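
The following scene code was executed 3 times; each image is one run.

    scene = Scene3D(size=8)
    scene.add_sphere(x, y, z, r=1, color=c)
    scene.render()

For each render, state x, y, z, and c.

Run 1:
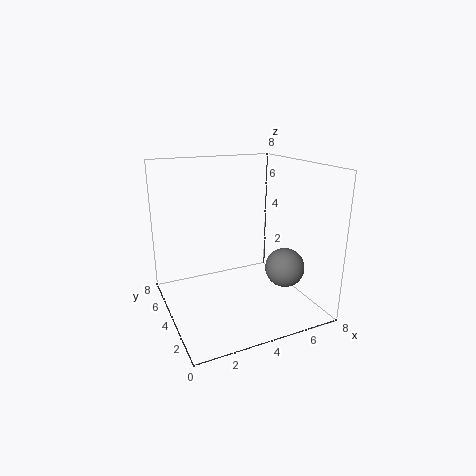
x = 5.5; y = 1.5; z = 3; c = 'gray'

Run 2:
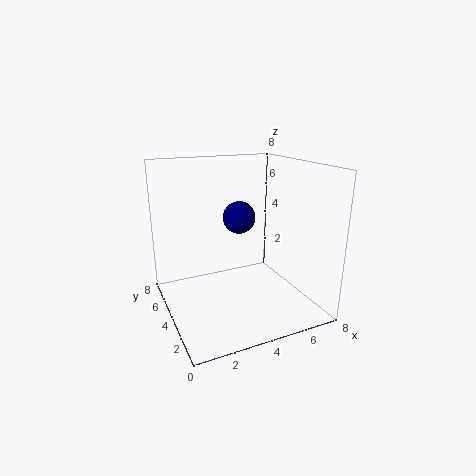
x = 5; y = 6; z = 4.5; c = 'navy'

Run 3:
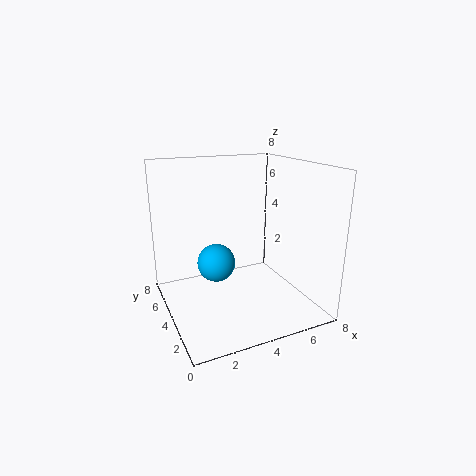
x = 2.5; y = 3.5; z = 3; c = 'deepskyblue'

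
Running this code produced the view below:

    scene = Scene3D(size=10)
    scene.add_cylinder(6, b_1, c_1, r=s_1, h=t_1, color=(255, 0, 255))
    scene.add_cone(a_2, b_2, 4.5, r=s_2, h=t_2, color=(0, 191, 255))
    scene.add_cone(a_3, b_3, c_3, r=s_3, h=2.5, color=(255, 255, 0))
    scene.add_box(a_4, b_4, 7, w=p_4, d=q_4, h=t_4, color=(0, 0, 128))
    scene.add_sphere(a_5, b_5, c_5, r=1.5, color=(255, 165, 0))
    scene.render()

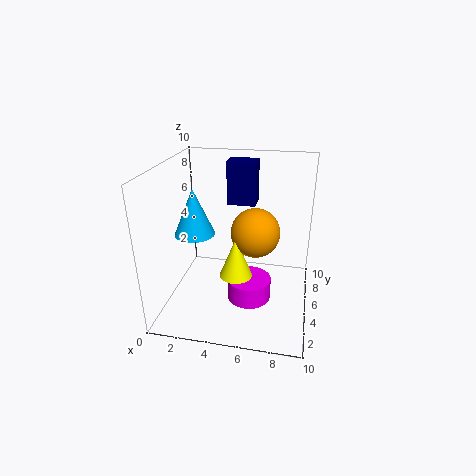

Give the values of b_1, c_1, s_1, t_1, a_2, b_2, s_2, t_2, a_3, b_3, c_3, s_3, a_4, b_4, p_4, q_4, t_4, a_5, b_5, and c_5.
b_1 = 4, c_1 = 1, s_1 = 1.5, t_1 = 1.5, a_2 = 1.5, b_2 = 6, s_2 = 1.5, t_2 = 3.5, a_3 = 5.5, b_3 = 2, c_3 = 4, s_3 = 1, a_4 = 4, b_4 = 6, p_4 = 2, q_4 = 1.5, t_4 = 3, a_5 = 6.5, b_5 = 3, c_5 = 6.5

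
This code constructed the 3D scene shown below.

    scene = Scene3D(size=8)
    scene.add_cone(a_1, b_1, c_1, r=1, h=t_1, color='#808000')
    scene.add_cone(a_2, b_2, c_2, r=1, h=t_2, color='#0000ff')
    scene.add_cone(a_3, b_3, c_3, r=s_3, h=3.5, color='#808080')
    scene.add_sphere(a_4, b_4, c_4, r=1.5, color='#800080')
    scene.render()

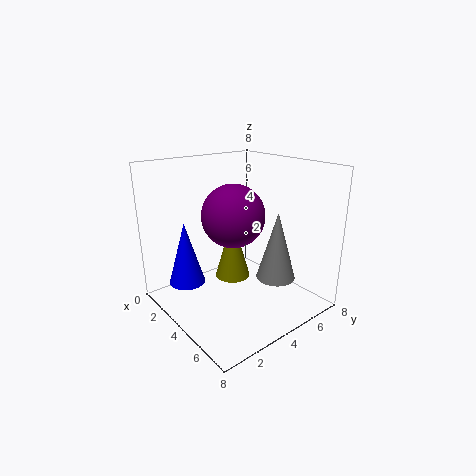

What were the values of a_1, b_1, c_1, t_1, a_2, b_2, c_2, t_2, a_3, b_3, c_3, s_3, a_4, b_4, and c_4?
a_1 = 3.5; b_1 = 4; c_1 = 1.5; t_1 = 3.5; a_2 = 2.5; b_2 = 1.5; c_2 = 1.5; t_2 = 3.5; a_3 = 6.5; b_3 = 4.5; c_3 = 2.5; s_3 = 1; a_4 = 5.5; b_4 = 2.5; c_4 = 6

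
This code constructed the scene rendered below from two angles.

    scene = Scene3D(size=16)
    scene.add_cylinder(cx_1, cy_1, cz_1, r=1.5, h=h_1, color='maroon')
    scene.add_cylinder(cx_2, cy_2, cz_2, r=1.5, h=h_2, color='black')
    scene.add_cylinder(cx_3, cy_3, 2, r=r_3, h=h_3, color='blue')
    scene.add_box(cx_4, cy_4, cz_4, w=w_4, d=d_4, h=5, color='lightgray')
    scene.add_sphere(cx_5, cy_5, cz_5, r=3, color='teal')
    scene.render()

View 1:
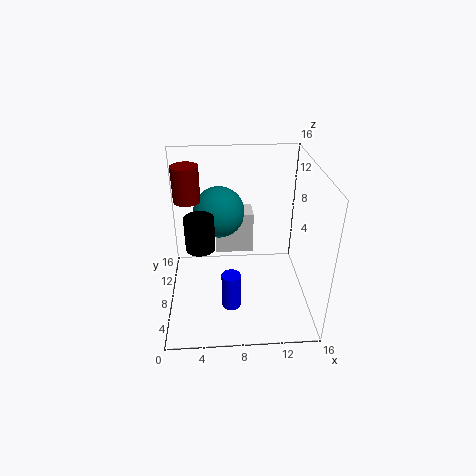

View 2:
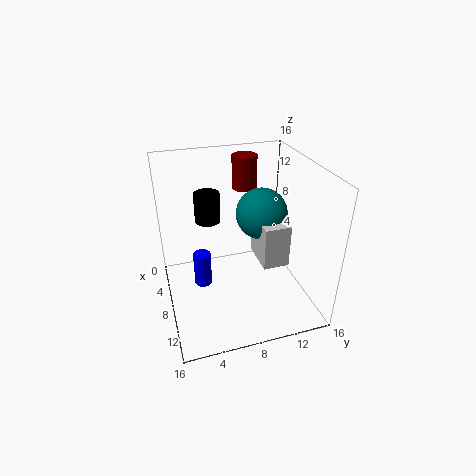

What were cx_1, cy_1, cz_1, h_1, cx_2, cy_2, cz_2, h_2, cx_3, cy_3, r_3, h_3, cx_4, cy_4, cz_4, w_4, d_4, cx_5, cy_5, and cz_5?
cx_1 = 2.5, cy_1 = 10.5, cz_1 = 11.5, h_1 = 4, cx_2 = 4, cy_2 = 5.5, cz_2 = 8.5, h_2 = 3.5, cx_3 = 7, cy_3 = 4, r_3 = 1, h_3 = 4, cx_4 = 5.5, cy_4 = 10.5, cz_4 = 4.5, w_4 = 4.5, d_4 = 3, cx_5 = 6, cy_5 = 11.5, cz_5 = 9.5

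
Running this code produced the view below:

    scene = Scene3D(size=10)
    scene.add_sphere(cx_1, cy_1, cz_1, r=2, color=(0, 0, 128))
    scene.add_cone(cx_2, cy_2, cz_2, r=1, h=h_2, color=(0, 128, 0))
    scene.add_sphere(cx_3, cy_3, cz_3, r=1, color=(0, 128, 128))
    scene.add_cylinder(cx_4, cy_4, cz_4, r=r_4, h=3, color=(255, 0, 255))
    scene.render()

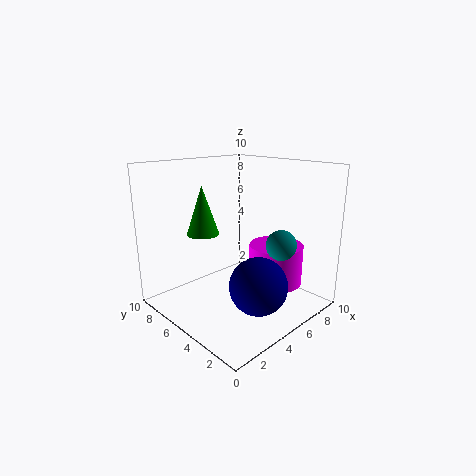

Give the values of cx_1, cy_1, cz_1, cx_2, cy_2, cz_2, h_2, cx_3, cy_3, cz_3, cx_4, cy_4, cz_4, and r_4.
cx_1 = 5; cy_1 = 3; cz_1 = 2; cx_2 = 2; cy_2 = 5; cz_2 = 6; h_2 = 3; cx_3 = 6; cy_3 = 2; cz_3 = 5; cx_4 = 8; cy_4 = 4; cz_4 = 1; r_4 = 2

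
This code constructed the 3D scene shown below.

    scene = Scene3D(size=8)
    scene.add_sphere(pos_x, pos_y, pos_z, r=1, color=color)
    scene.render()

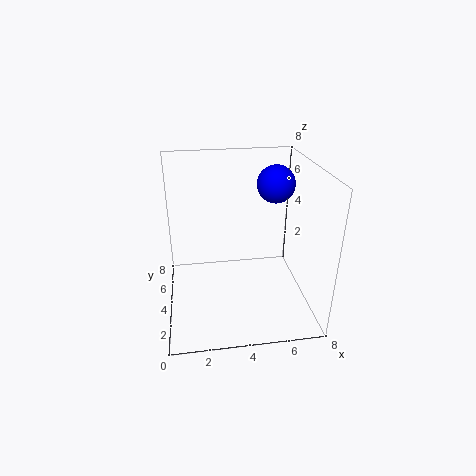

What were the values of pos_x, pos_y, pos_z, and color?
pos_x = 6, pos_y = 4, pos_z = 7, color = 'blue'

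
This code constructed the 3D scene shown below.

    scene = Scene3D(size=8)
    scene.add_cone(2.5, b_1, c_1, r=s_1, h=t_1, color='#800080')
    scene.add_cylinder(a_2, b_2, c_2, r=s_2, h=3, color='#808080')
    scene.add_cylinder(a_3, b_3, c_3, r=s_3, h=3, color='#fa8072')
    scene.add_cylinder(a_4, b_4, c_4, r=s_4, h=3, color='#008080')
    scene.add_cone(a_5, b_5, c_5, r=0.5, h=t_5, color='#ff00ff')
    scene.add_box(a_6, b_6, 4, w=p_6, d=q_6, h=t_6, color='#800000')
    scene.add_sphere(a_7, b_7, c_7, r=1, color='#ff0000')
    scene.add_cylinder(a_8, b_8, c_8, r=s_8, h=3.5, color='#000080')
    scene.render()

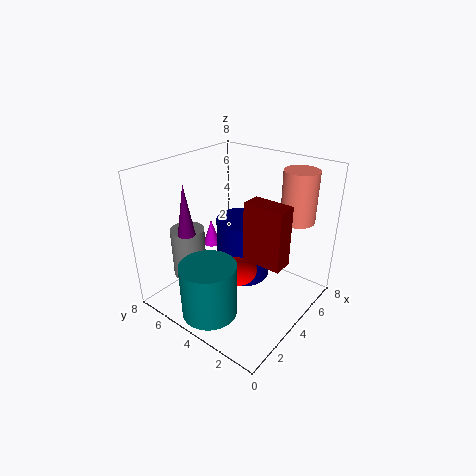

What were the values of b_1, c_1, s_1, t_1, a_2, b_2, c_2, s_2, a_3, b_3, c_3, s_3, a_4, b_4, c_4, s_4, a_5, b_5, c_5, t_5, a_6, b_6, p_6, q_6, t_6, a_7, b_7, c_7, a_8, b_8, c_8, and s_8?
b_1 = 6.5, c_1 = 4, s_1 = 0.5, t_1 = 3, a_2 = 3, b_2 = 7, c_2 = 1, s_2 = 1, a_3 = 7, b_3 = 2, c_3 = 4.5, s_3 = 1, a_4 = 1.5, b_4 = 4, c_4 = 0.5, s_4 = 1.5, a_5 = 4, b_5 = 6, c_5 = 3, t_5 = 1.5, a_6 = 2.5, b_6 = 0.5, p_6 = 1, q_6 = 2, t_6 = 3, a_7 = 3.5, b_7 = 3.5, c_7 = 2.5, a_8 = 4.5, b_8 = 4, c_8 = 1.5, s_8 = 1.5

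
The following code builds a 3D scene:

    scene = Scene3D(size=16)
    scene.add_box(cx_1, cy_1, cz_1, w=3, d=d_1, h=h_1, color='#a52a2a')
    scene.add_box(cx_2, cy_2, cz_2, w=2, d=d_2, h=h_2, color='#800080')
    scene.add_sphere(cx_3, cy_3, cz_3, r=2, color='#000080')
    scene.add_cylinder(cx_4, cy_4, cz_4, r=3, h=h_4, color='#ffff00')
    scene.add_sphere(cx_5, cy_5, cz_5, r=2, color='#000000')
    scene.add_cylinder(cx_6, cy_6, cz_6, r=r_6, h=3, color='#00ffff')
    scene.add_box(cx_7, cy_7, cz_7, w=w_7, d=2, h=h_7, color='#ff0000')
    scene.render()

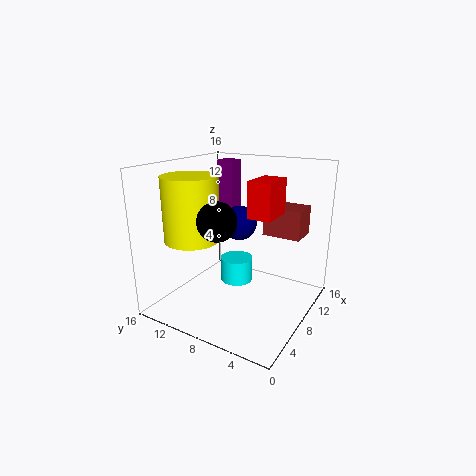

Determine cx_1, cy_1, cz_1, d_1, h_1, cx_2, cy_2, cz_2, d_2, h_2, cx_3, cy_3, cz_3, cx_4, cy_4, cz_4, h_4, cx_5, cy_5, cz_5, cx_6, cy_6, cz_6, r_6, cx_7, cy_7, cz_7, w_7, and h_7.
cx_1 = 8
cy_1 = 1
cz_1 = 9
d_1 = 4
h_1 = 3
cx_2 = 10
cy_2 = 10
cz_2 = 10
d_2 = 2
h_2 = 6
cx_3 = 10
cy_3 = 9
cz_3 = 9
cx_4 = 5
cy_4 = 12
cz_4 = 8
h_4 = 7
cx_5 = 4
cy_5 = 8
cz_5 = 11
cx_6 = 11
cy_6 = 10
cz_6 = 1
r_6 = 2
cx_7 = 1
cy_7 = 1
cz_7 = 13
w_7 = 3
h_7 = 3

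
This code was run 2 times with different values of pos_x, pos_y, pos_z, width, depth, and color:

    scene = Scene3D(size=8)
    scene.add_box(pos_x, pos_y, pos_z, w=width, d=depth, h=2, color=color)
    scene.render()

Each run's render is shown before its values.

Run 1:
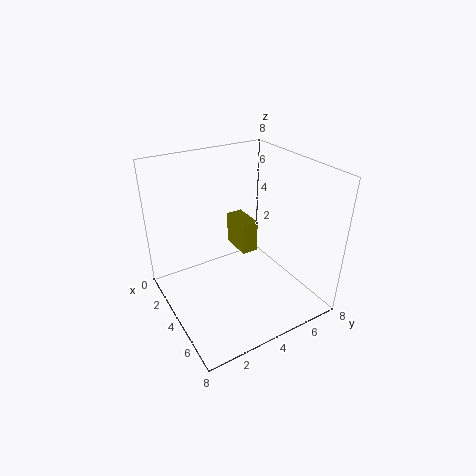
pos_x = 1; pos_y = 5; pos_z = 2; width = 2; depth = 1; color = 'olive'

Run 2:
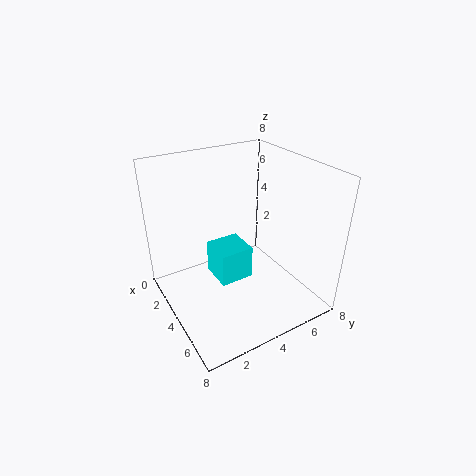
pos_x = 2; pos_y = 3; pos_z = 1; width = 2; depth = 2; color = 'cyan'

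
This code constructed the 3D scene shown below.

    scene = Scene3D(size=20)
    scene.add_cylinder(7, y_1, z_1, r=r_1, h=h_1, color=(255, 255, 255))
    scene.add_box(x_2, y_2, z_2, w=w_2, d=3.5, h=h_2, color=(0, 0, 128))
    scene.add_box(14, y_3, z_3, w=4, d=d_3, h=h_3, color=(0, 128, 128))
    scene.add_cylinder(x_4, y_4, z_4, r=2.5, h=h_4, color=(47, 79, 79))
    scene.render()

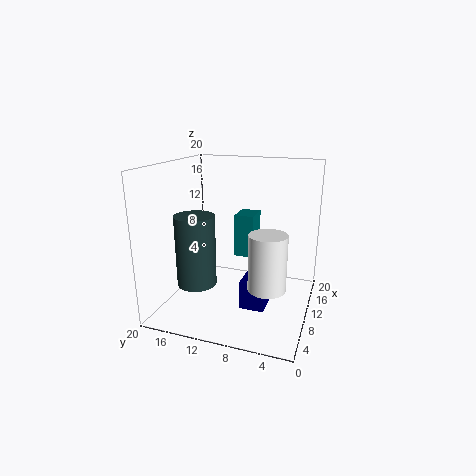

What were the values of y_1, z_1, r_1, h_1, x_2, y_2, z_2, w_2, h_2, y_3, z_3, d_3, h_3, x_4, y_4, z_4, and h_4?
y_1 = 5; z_1 = 4.5; r_1 = 2.5; h_1 = 7.5; x_2 = 7.5; y_2 = 5.5; z_2 = 0.5; w_2 = 6.5; h_2 = 4; y_3 = 9; z_3 = 5.5; d_3 = 3; h_3 = 6.5; x_4 = 4; y_4 = 13.5; z_4 = 5.5; h_4 = 9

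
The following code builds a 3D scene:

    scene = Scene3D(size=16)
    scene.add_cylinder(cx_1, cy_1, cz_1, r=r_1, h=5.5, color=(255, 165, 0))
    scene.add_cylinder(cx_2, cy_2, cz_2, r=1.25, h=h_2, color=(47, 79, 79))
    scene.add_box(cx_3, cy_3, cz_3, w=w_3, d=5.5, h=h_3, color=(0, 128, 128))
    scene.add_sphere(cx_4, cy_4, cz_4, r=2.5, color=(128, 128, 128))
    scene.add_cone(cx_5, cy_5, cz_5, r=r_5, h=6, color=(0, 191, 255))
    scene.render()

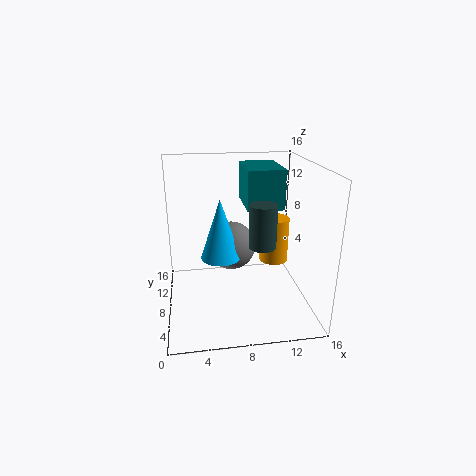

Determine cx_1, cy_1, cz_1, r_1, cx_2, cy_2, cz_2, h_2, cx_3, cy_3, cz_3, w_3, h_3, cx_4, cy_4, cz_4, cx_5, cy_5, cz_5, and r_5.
cx_1 = 13, cy_1 = 11, cz_1 = 3.5, r_1 = 1.75, cx_2 = 9.25, cy_2 = 1.75, cz_2 = 9.75, h_2 = 4, cx_3 = 8.5, cy_3 = 5, cz_3 = 12, w_3 = 3.75, h_3 = 4, cx_4 = 7, cy_4 = 6.25, cz_4 = 8, cx_5 = 5.75, cy_5 = 4.75, cz_5 = 7.5, r_5 = 2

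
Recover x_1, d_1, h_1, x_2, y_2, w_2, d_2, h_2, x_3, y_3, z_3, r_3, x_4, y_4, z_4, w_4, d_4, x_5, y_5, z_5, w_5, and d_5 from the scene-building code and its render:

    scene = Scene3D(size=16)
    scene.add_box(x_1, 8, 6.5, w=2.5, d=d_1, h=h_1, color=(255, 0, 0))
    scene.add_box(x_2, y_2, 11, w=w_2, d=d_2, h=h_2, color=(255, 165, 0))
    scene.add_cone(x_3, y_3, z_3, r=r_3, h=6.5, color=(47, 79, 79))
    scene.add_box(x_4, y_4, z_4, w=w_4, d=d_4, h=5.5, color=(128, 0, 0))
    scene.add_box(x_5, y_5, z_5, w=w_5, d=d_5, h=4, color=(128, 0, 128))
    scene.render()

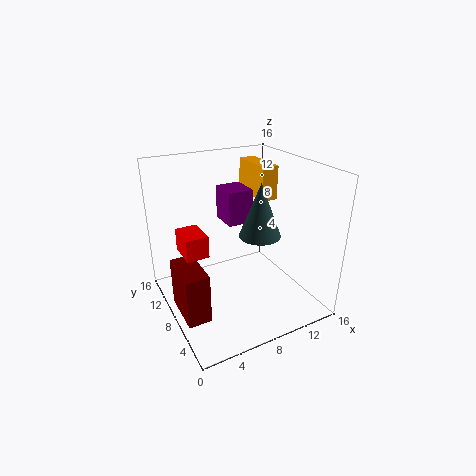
x_1 = 2, d_1 = 3.5, h_1 = 2.5, x_2 = 12, y_2 = 9.5, w_2 = 2, d_2 = 5.5, h_2 = 4, x_3 = 11.5, y_3 = 9, z_3 = 7, r_3 = 2.5, x_4 = 0.5, y_4 = 4.5, z_4 = 1, w_4 = 2.5, d_4 = 5, x_5 = 8, y_5 = 10, z_5 = 8.5, w_5 = 3, d_5 = 3.5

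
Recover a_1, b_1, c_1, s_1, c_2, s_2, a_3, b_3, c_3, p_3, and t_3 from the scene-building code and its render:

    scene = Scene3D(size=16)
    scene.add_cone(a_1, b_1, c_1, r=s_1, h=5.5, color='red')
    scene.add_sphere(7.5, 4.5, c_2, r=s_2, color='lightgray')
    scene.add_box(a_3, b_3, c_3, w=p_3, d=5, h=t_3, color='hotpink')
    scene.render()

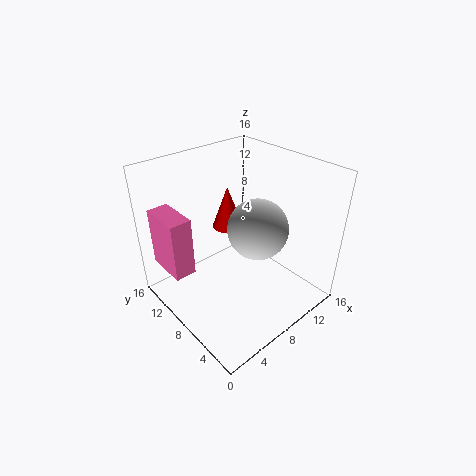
a_1 = 11.5
b_1 = 14
c_1 = 5.5
s_1 = 2
c_2 = 11
s_2 = 3
a_3 = 1.5
b_3 = 11
c_3 = 3.5
p_3 = 2.5
t_3 = 7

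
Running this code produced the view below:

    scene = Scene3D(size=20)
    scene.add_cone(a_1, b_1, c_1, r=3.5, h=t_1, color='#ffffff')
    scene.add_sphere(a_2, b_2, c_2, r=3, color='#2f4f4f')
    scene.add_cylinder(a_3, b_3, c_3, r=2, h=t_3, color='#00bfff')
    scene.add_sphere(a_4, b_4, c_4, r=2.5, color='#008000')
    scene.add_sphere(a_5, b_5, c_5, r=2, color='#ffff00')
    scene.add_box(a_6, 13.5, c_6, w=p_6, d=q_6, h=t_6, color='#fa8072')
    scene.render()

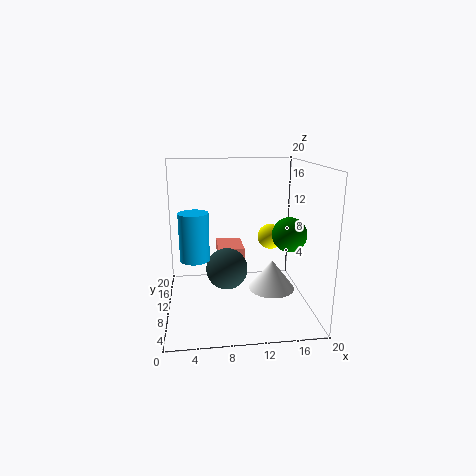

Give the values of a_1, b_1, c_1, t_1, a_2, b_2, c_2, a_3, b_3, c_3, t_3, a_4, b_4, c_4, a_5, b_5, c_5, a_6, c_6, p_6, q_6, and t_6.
a_1 = 15.5; b_1 = 12; c_1 = 1; t_1 = 4.5; a_2 = 8.5; b_2 = 11; c_2 = 5; a_3 = 4; b_3 = 9; c_3 = 7.5; t_3 = 6.5; a_4 = 17.5; b_4 = 10.5; c_4 = 10; a_5 = 16; b_5 = 16; c_5 = 8; a_6 = 7.5; c_6 = 3.5; p_6 = 4; q_6 = 5.5; t_6 = 3.5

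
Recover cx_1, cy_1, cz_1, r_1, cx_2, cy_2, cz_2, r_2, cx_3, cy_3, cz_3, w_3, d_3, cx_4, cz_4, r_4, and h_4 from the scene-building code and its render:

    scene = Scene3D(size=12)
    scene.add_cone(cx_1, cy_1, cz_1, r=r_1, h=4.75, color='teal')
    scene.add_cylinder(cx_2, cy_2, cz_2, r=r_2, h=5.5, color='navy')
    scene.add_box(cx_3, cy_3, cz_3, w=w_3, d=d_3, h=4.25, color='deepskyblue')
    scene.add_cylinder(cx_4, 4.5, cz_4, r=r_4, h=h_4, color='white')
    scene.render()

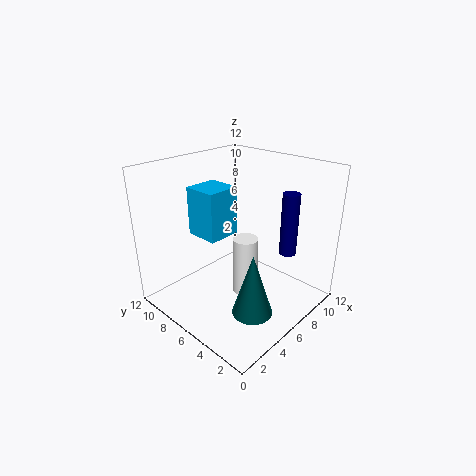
cx_1 = 3.25; cy_1 = 2; cz_1 = 2.25; r_1 = 1.5; cx_2 = 9.75; cy_2 = 3.5; cz_2 = 4; r_2 = 0.75; cx_3 = 4.5; cy_3 = 7.5; cz_3 = 5.5; w_3 = 3; d_3 = 3; cx_4 = 5.25; cz_4 = 2; r_4 = 1; h_4 = 4.75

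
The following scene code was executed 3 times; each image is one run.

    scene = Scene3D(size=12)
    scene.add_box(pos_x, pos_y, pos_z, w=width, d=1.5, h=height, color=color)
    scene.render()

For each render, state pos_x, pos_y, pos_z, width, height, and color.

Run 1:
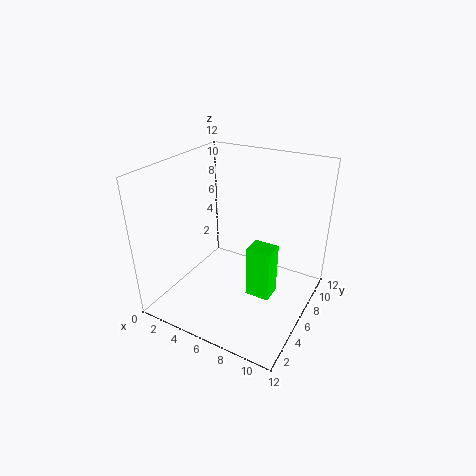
pos_x = 8.75
pos_y = 2.25
pos_z = 4
width = 1.75
height = 3.75
color = 'lime'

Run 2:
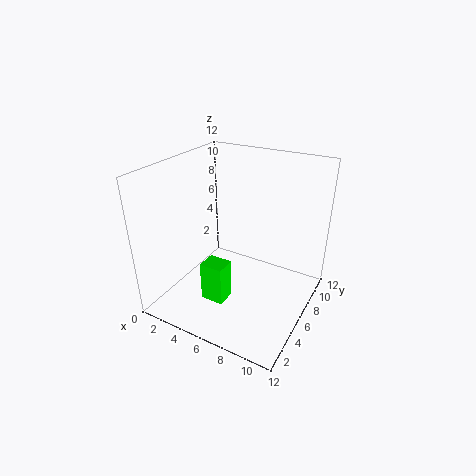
pos_x = 5.5
pos_y = 1.25
pos_z = 3
width = 1.75
height = 3
color = 'lime'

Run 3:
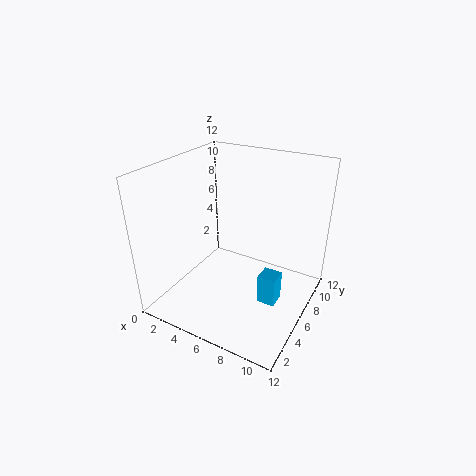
pos_x = 8.5
pos_y = 4.75
pos_z = 1.25
width = 1.5
height = 2.5
color = 'deepskyblue'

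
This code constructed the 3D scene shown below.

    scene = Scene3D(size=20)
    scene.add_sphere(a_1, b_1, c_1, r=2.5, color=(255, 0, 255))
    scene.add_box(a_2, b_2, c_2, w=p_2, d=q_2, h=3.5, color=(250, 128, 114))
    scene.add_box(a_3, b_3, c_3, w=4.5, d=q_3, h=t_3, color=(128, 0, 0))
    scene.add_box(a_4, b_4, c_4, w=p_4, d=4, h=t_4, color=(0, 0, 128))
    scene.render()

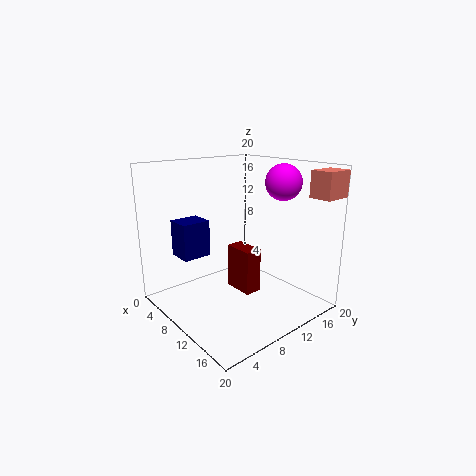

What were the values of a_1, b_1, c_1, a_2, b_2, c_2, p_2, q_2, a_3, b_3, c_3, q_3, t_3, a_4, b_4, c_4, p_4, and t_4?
a_1 = 13
b_1 = 15.5
c_1 = 17.5
a_2 = 17
b_2 = 16
c_2 = 16
p_2 = 3
q_2 = 4
a_3 = 7
b_3 = 10.5
c_3 = 1.5
q_3 = 2.5
t_3 = 6.5
a_4 = 4
b_4 = 3
c_4 = 7.5
p_4 = 3.5
t_4 = 5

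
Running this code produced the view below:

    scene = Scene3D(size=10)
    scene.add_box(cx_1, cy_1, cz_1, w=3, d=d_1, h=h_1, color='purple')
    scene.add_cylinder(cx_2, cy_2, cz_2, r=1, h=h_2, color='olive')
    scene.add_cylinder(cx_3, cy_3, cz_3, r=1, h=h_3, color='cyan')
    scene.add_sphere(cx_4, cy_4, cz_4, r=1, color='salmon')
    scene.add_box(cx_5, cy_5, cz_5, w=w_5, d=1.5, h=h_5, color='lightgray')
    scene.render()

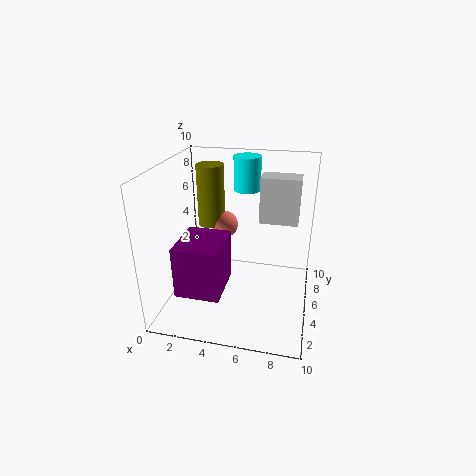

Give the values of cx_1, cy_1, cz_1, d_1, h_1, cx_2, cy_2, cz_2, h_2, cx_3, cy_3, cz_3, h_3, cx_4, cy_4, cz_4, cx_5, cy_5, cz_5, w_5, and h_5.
cx_1 = 1.5
cy_1 = 1.5
cz_1 = 2
d_1 = 3.5
h_1 = 3.5
cx_2 = 2.5
cy_2 = 7
cz_2 = 5
h_2 = 4.5
cx_3 = 5
cy_3 = 8
cz_3 = 7.5
h_3 = 2.5
cx_4 = 3.5
cy_4 = 7
cz_4 = 5
cx_5 = 6.5
cy_5 = 4.5
cz_5 = 6.5
w_5 = 2.5
h_5 = 3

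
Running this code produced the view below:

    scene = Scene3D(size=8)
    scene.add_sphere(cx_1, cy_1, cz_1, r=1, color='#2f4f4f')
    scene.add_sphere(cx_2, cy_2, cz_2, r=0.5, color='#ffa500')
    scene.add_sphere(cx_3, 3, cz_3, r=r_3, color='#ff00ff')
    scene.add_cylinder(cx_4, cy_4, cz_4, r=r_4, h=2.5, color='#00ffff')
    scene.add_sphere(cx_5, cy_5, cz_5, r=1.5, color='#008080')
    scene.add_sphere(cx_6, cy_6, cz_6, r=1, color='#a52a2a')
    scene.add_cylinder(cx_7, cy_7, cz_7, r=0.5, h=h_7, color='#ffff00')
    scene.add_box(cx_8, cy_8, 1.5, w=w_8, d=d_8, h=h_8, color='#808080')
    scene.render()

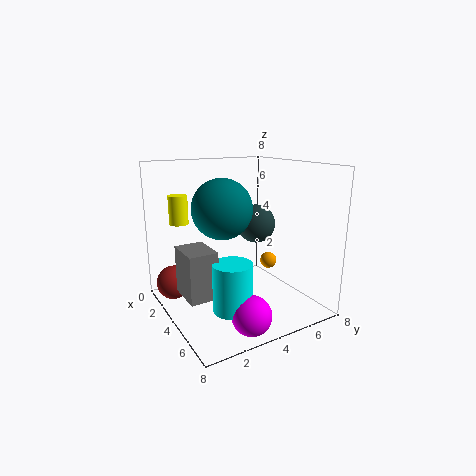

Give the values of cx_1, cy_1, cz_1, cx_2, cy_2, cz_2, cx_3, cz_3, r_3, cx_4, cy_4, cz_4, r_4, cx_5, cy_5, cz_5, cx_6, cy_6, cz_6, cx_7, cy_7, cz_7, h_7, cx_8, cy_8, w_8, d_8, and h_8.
cx_1 = 5; cy_1 = 4.5; cz_1 = 5; cx_2 = 3.5; cy_2 = 6.5; cz_2 = 2; cx_3 = 7; cz_3 = 1; r_3 = 1; cx_4 = 6; cy_4 = 2.5; cz_4 = 1; r_4 = 1; cx_5 = 5; cy_5 = 2.5; cz_5 = 6; cx_6 = 1.5; cy_6 = 1; cz_6 = 1; cx_7 = 3; cy_7 = 1; cz_7 = 5; h_7 = 1.5; cx_8 = 3.5; cy_8 = 0.5; w_8 = 2; d_8 = 1.5; h_8 = 2.5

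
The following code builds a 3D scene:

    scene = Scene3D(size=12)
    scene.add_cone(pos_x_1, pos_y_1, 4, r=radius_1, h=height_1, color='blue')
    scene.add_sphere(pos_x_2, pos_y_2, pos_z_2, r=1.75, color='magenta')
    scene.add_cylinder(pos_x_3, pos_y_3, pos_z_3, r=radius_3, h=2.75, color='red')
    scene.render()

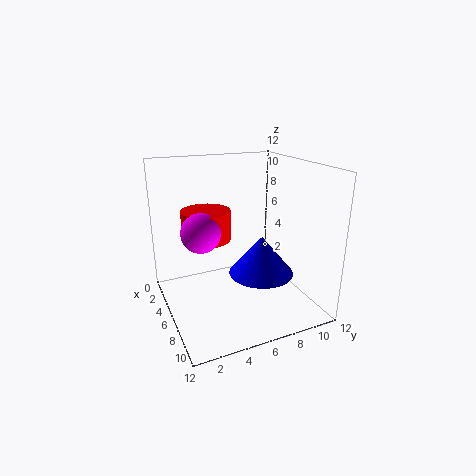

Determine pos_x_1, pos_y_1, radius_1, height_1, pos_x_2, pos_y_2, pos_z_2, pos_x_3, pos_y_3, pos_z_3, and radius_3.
pos_x_1 = 8.75
pos_y_1 = 6.75
radius_1 = 2.5
height_1 = 3
pos_x_2 = 3.75
pos_y_2 = 3.5
pos_z_2 = 6
pos_x_3 = 2.25
pos_y_3 = 4.5
pos_z_3 = 4.75
radius_3 = 2.25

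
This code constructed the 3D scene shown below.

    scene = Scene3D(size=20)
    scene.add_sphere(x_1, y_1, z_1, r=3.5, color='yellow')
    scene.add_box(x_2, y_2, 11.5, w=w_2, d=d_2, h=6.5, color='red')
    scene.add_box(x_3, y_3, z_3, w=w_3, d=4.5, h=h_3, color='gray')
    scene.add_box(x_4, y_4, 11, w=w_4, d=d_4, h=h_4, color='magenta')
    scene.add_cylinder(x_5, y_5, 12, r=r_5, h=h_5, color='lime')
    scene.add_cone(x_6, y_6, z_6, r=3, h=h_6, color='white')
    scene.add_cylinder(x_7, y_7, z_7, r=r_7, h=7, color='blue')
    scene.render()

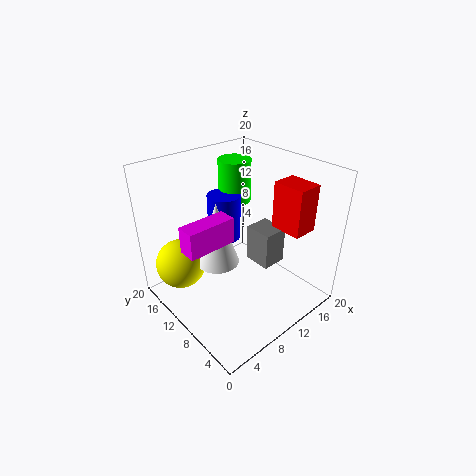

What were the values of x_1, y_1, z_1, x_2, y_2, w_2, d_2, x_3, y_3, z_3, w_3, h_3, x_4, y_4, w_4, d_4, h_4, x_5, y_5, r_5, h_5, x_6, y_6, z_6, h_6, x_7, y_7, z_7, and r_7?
x_1 = 3.5; y_1 = 15; z_1 = 6; x_2 = 14; y_2 = 3; w_2 = 3.5; d_2 = 4.5; x_3 = 15.5; y_3 = 9.5; z_3 = 2; w_3 = 4; h_3 = 6; x_4 = 1.5; y_4 = 8.5; w_4 = 6.5; d_4 = 2.5; h_4 = 3.5; x_5 = 15; y_5 = 16.5; r_5 = 2.5; h_5 = 6.5; x_6 = 7.5; y_6 = 11.5; z_6 = 6.5; h_6 = 9; x_7 = 12; y_7 = 15.5; z_7 = 7; r_7 = 2.5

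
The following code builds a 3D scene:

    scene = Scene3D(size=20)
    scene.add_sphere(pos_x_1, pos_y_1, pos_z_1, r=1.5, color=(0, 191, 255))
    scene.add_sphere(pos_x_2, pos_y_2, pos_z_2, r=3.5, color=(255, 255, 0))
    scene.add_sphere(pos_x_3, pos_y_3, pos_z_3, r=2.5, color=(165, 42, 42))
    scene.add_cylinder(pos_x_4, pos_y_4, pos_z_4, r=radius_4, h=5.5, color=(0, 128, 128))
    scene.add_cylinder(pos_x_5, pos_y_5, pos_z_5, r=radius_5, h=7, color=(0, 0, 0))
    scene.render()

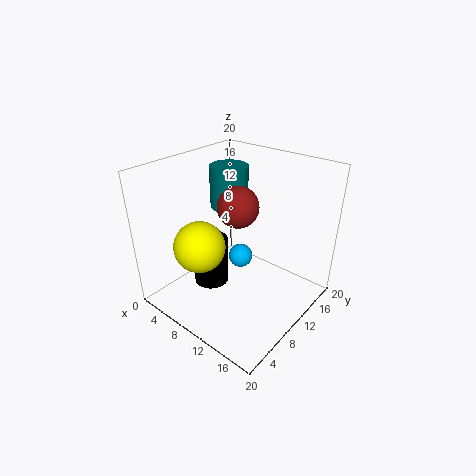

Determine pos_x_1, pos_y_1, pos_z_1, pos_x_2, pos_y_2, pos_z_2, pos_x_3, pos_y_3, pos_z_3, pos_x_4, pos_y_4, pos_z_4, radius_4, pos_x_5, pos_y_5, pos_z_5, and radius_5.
pos_x_1 = 12.5, pos_y_1 = 7.5, pos_z_1 = 9.5, pos_x_2 = 7, pos_y_2 = 5.5, pos_z_2 = 9.5, pos_x_3 = 12.5, pos_y_3 = 7, pos_z_3 = 16.5, pos_x_4 = 8.5, pos_y_4 = 10, pos_z_4 = 14.5, radius_4 = 2.5, pos_x_5 = 6.5, pos_y_5 = 8, pos_z_5 = 2.5, radius_5 = 2.5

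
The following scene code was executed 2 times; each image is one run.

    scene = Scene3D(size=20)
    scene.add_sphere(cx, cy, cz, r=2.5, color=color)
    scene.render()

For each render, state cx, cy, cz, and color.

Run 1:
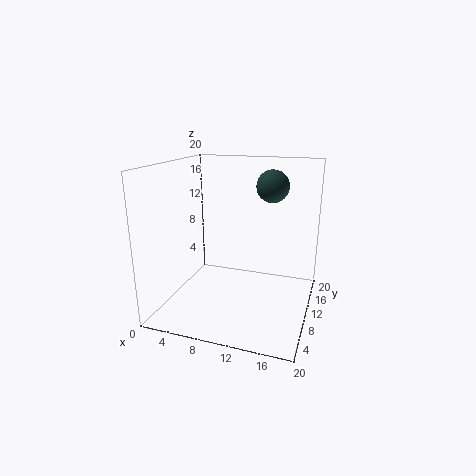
cx = 13
cy = 17.5
cz = 16
color = 'darkslategray'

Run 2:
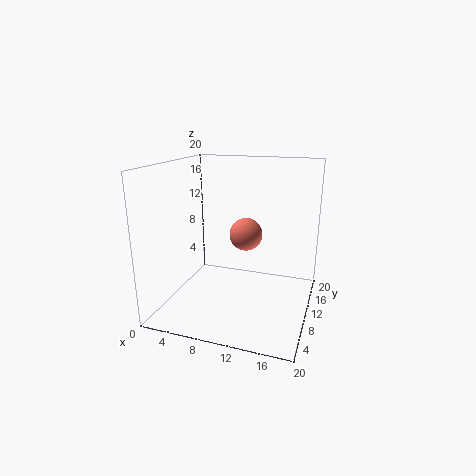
cx = 9.75
cy = 14.5
cz = 9
color = 'salmon'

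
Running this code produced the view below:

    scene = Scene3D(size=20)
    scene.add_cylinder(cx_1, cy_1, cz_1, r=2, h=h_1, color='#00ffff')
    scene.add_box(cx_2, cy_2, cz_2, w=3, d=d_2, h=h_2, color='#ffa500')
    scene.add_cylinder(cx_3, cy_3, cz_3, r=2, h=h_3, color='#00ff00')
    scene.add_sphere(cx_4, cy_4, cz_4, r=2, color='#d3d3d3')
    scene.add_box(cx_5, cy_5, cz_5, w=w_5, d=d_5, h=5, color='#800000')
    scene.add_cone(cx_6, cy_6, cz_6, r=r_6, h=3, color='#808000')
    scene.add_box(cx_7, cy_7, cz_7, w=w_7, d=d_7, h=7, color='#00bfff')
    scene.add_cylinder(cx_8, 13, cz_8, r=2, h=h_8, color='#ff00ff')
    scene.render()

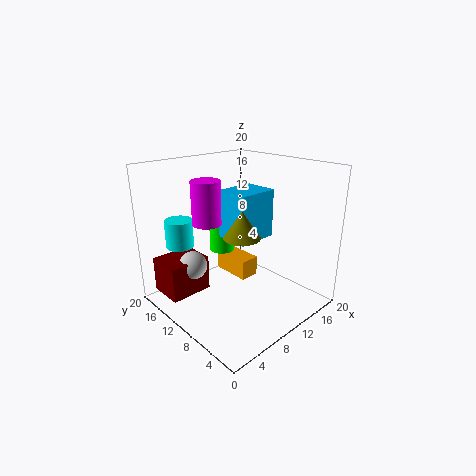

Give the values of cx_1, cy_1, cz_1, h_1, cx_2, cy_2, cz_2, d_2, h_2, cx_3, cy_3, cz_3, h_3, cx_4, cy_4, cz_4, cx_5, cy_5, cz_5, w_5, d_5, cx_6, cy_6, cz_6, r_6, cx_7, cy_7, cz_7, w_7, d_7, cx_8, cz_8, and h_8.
cx_1 = 5, cy_1 = 17, cz_1 = 8, h_1 = 4, cx_2 = 12, cy_2 = 11, cz_2 = 2, d_2 = 6, h_2 = 3, cx_3 = 13, cy_3 = 17, cz_3 = 5, h_3 = 5, cx_4 = 5, cy_4 = 14, cz_4 = 6, cx_5 = 1, cy_5 = 13, cz_5 = 2, w_5 = 6, d_5 = 5, cx_6 = 4, cy_6 = 3, cz_6 = 14, r_6 = 2, cx_7 = 10, cy_7 = 9, cz_7 = 9, w_7 = 6, d_7 = 5, cx_8 = 7, cz_8 = 12, h_8 = 6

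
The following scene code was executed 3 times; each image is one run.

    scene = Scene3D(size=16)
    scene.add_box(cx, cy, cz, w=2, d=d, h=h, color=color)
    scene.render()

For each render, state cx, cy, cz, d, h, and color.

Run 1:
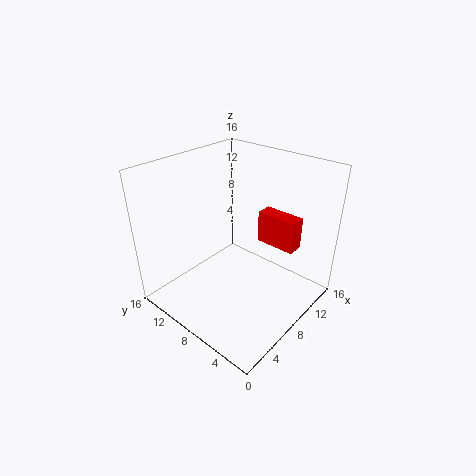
cx = 13
cy = 4
cz = 5
d = 5
h = 4
color = 'red'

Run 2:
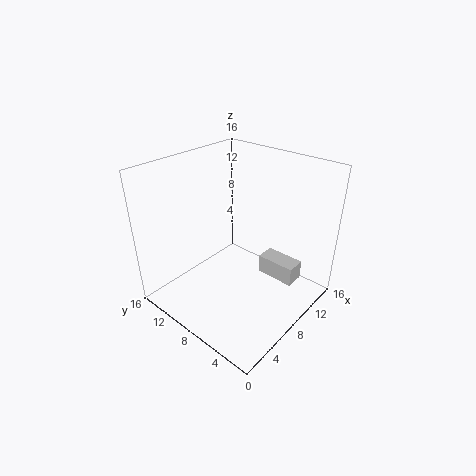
cx = 8
cy = 1
cz = 5
d = 4
h = 2
color = 'lightgray'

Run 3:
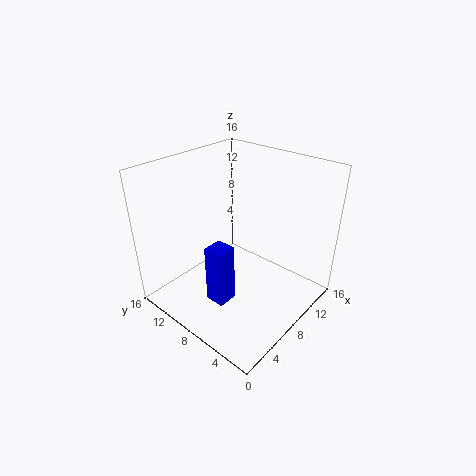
cx = 2
cy = 5
cz = 4
d = 2
h = 6
color = 'blue'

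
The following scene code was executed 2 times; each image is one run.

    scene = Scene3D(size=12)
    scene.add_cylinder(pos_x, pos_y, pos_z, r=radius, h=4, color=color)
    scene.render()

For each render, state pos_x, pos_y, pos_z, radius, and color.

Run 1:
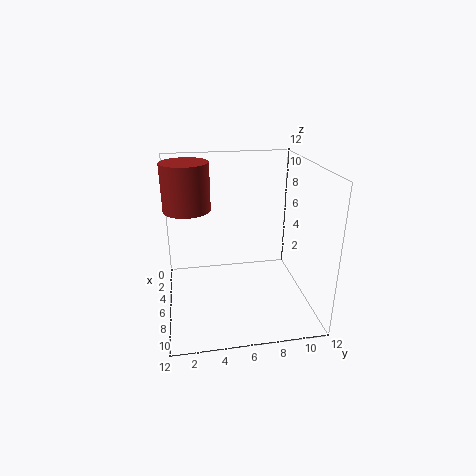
pos_x = 4, pos_y = 2, pos_z = 8, radius = 2, color = 'brown'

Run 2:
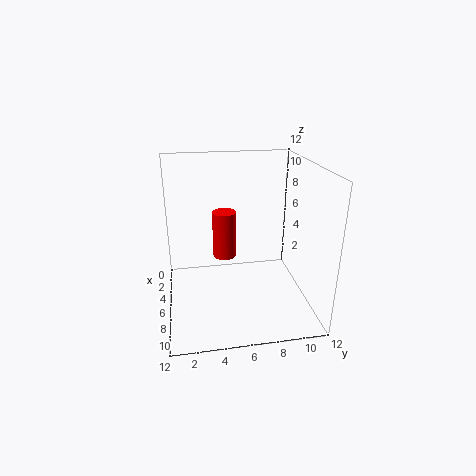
pos_x = 5, pos_y = 5, pos_z = 4, radius = 1, color = 'red'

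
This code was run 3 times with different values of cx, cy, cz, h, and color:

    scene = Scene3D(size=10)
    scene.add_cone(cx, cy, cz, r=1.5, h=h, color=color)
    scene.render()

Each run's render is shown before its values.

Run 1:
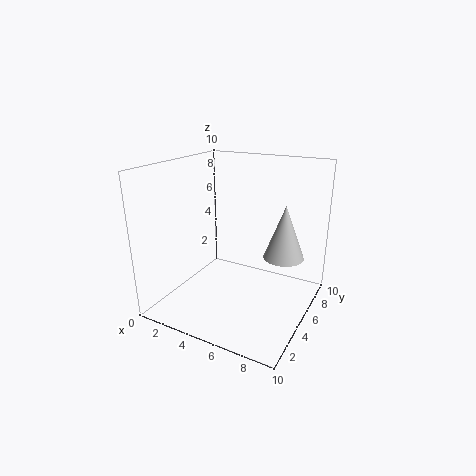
cx = 7.5
cy = 7.5
cz = 3
h = 4
color = 'lightgray'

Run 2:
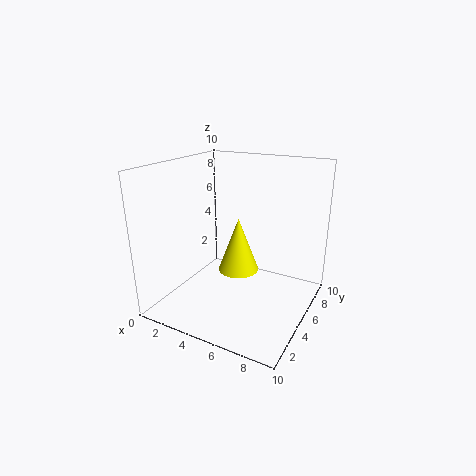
cx = 4.5
cy = 6
cz = 2
h = 4
color = 'yellow'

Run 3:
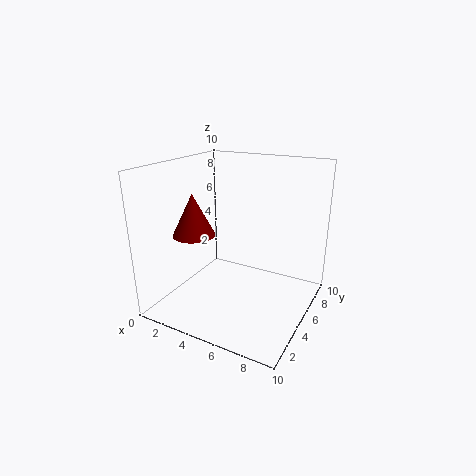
cx = 2
cy = 4
cz = 5
h = 3
color = 'maroon'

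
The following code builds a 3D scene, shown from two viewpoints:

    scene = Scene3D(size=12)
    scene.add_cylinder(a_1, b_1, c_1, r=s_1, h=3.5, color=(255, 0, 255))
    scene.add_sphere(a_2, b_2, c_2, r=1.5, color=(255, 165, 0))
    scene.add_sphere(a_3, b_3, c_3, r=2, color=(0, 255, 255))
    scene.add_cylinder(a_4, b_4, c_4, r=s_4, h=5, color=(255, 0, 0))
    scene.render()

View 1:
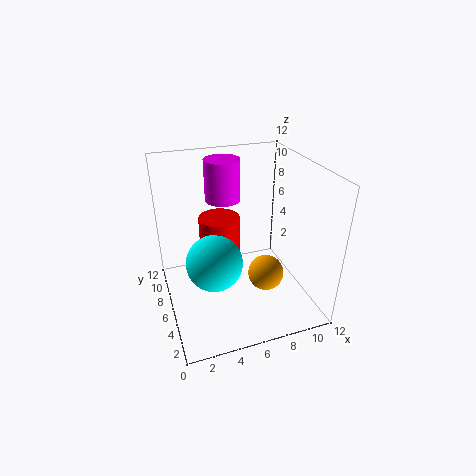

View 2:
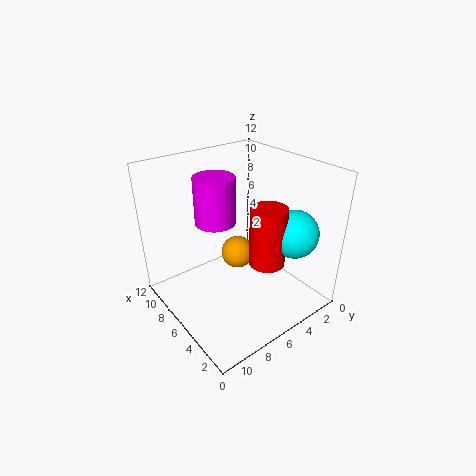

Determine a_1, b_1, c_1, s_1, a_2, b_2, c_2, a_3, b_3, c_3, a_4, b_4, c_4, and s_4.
a_1 = 5.5
b_1 = 8.5
c_1 = 8.5
s_1 = 1.5
a_2 = 8
b_2 = 4.5
c_2 = 3
a_3 = 3
b_3 = 2.5
c_3 = 6.5
a_4 = 4
b_4 = 4.5
c_4 = 4
s_4 = 1.5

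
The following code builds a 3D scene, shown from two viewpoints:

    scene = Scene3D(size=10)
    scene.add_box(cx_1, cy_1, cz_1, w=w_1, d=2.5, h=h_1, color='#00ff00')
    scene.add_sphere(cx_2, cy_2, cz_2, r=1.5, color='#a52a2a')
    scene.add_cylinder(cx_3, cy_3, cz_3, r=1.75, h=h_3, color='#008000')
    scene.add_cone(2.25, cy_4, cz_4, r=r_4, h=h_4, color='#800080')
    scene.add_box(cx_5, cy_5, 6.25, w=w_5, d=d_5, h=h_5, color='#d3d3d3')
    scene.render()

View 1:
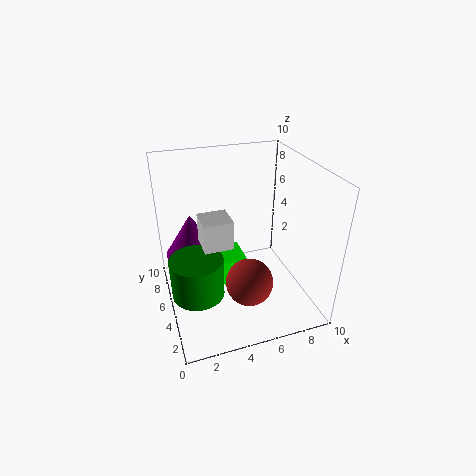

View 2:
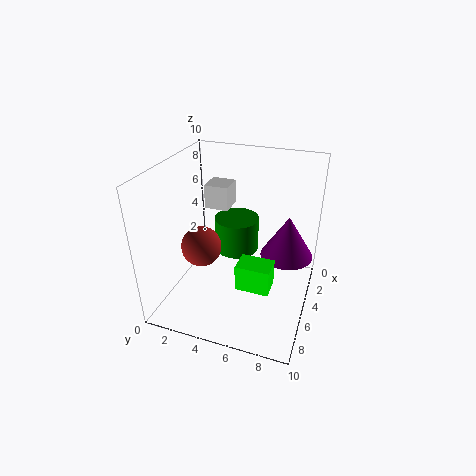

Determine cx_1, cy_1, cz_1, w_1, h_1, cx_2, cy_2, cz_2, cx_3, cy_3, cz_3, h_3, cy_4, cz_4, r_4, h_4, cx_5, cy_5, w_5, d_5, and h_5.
cx_1 = 4
cy_1 = 5
cz_1 = 1
w_1 = 1.75
h_1 = 2
cx_2 = 4.75
cy_2 = 2
cz_2 = 3.5
cx_3 = 1.75
cy_3 = 3.75
cz_3 = 2
h_3 = 2.75
cy_4 = 8
cz_4 = 2.5
r_4 = 2
h_4 = 3.25
cx_5 = 2
cy_5 = 2
w_5 = 1.75
d_5 = 1.75
h_5 = 1.75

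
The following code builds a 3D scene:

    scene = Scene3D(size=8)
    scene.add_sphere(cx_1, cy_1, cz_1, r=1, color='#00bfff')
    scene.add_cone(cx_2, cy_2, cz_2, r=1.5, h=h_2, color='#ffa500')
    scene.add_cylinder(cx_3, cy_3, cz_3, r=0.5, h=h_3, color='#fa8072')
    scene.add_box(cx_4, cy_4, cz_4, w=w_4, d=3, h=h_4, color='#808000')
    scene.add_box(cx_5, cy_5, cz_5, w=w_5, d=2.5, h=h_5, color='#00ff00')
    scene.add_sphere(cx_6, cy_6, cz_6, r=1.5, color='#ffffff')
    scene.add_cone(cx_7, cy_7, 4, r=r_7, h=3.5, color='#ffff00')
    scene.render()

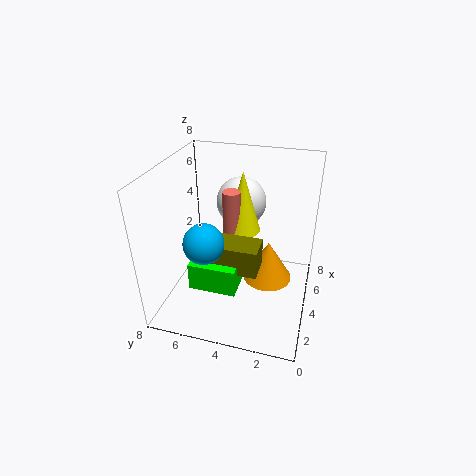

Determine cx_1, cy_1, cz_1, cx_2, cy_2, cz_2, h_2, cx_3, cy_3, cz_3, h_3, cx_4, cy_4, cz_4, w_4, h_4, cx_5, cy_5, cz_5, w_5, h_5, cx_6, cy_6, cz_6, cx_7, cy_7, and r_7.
cx_1 = 1.5, cy_1 = 5, cz_1 = 5, cx_2 = 5.5, cy_2 = 2.5, cz_2 = 0.5, h_2 = 2.5, cx_3 = 4.5, cy_3 = 4.5, cz_3 = 3, h_3 = 3.5, cx_4 = 2, cy_4 = 2.5, cz_4 = 3, w_4 = 1.5, h_4 = 1.5, cx_5 = 1.5, cy_5 = 3.5, cz_5 = 2, w_5 = 3, h_5 = 1.5, cx_6 = 6.5, cy_6 = 4.5, cz_6 = 5, cx_7 = 5, cy_7 = 4, r_7 = 1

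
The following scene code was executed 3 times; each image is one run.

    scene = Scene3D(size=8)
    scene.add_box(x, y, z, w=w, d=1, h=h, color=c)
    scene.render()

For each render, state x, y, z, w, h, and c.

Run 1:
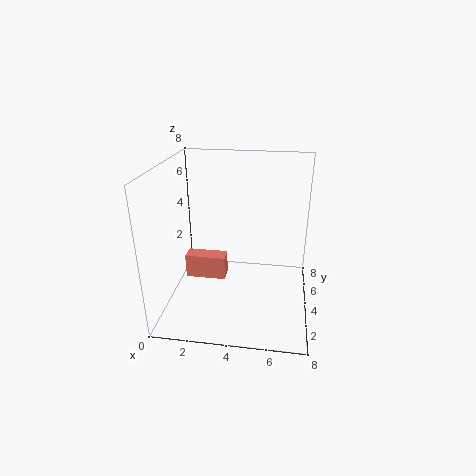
x = 0.5, y = 5, z = 0.5, w = 2.5, h = 1.5, c = 'salmon'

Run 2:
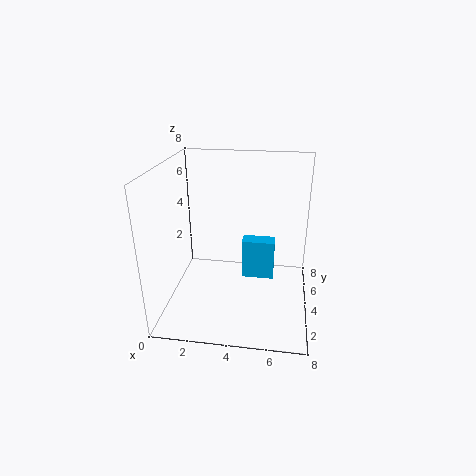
x = 4, y = 5.5, z = 0.5, w = 2, h = 2.5, c = 'deepskyblue'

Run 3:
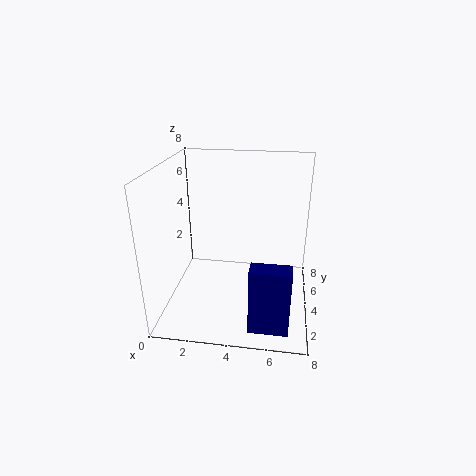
x = 5, y = 0.5, z = 0.5, w = 2, h = 3.5, c = 'navy'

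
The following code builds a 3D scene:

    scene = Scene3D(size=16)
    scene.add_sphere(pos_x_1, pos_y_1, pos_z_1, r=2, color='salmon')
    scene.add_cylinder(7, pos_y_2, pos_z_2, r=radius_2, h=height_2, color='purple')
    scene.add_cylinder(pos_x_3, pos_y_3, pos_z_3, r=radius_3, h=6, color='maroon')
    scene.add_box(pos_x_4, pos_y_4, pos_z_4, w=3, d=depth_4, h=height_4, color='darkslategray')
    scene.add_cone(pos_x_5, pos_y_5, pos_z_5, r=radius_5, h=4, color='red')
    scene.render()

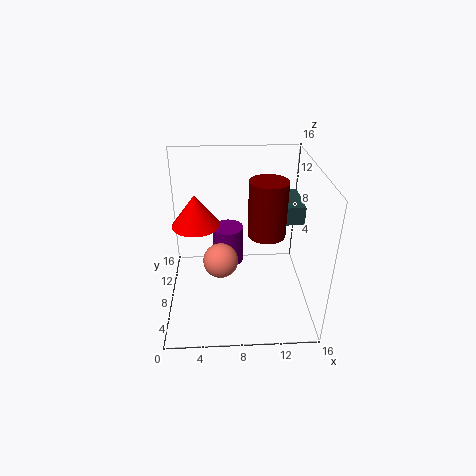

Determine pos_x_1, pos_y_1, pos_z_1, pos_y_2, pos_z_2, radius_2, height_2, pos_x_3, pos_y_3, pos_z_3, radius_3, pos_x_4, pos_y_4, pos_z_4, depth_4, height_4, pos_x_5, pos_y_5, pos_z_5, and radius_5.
pos_x_1 = 6, pos_y_1 = 8, pos_z_1 = 5, pos_y_2 = 14, pos_z_2 = 1, radius_2 = 2, height_2 = 5, pos_x_3 = 11, pos_y_3 = 7, pos_z_3 = 9, radius_3 = 2, pos_x_4 = 12, pos_y_4 = 7, pos_z_4 = 10, depth_4 = 5, height_4 = 2, pos_x_5 = 3, pos_y_5 = 13, pos_z_5 = 7, radius_5 = 3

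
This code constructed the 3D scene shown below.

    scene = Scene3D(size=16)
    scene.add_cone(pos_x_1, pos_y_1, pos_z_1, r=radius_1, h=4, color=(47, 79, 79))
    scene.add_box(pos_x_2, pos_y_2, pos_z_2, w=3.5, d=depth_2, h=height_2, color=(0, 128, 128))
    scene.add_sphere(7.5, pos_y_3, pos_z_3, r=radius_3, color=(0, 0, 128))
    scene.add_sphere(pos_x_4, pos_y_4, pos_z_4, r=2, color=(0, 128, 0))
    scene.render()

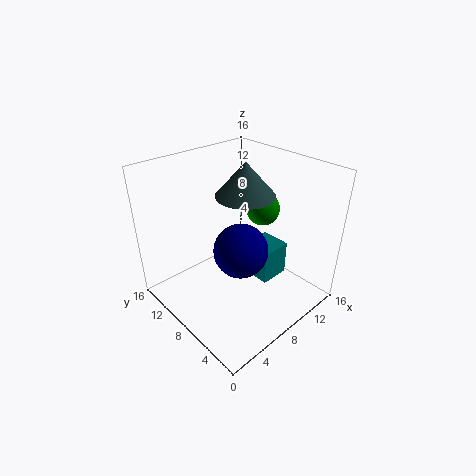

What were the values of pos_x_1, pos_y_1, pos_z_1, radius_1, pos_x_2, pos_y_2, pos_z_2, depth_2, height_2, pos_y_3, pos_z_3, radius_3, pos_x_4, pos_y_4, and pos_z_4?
pos_x_1 = 11; pos_y_1 = 10; pos_z_1 = 11.5; radius_1 = 3.5; pos_x_2 = 9.5; pos_y_2 = 5; pos_z_2 = 2.5; depth_2 = 3.5; height_2 = 4; pos_y_3 = 7; pos_z_3 = 7; radius_3 = 3; pos_x_4 = 13; pos_y_4 = 9; pos_z_4 = 9.5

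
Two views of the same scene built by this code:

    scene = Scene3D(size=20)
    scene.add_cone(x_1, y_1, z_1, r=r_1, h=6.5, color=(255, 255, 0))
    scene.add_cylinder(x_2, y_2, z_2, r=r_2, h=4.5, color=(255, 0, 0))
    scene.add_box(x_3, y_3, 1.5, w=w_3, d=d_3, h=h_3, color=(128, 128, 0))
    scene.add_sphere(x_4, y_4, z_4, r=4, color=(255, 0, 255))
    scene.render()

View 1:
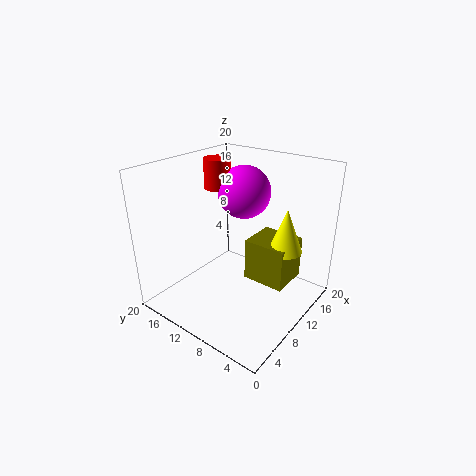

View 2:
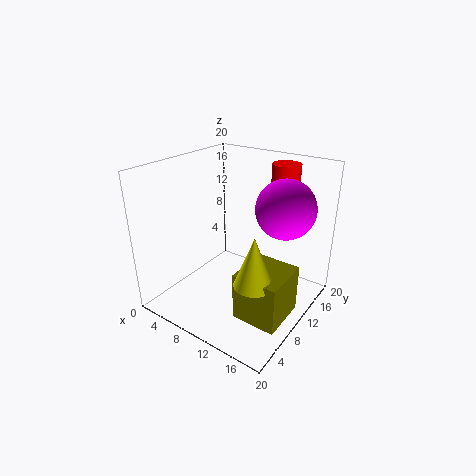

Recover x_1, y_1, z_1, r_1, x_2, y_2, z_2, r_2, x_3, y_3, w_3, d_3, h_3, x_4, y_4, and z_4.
x_1 = 15.5, y_1 = 5.5, z_1 = 7, r_1 = 2.5, x_2 = 13.5, y_2 = 16.5, z_2 = 15, r_2 = 2, x_3 = 13, y_3 = 4.5, w_3 = 6, d_3 = 6.5, h_3 = 6.5, x_4 = 15.5, y_4 = 13, z_4 = 14.5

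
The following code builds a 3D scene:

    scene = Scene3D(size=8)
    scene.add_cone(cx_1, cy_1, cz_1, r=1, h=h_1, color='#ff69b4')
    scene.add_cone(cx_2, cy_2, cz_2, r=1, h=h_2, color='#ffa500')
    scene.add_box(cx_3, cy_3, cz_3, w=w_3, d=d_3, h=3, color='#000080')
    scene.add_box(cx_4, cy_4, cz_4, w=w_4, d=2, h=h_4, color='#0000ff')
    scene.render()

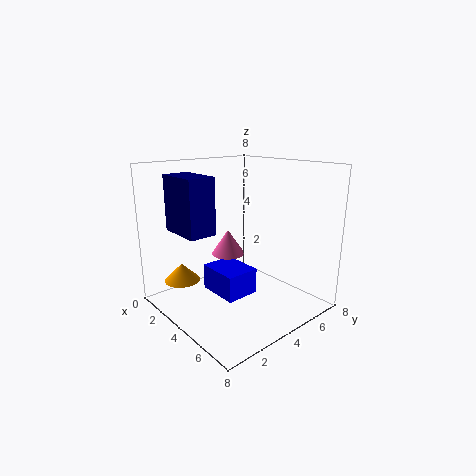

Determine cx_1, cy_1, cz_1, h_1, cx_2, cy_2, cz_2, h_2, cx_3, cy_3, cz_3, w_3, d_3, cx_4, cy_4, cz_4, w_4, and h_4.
cx_1 = 2.5
cy_1 = 4.5
cz_1 = 2.5
h_1 = 1.5
cx_2 = 2
cy_2 = 1.5
cz_2 = 1.5
h_2 = 1
cx_3 = 1.5
cy_3 = 1
cz_3 = 4.5
w_3 = 2.5
d_3 = 1.5
cx_4 = 2
cy_4 = 3
cz_4 = 0.5
w_4 = 2.5
h_4 = 1.5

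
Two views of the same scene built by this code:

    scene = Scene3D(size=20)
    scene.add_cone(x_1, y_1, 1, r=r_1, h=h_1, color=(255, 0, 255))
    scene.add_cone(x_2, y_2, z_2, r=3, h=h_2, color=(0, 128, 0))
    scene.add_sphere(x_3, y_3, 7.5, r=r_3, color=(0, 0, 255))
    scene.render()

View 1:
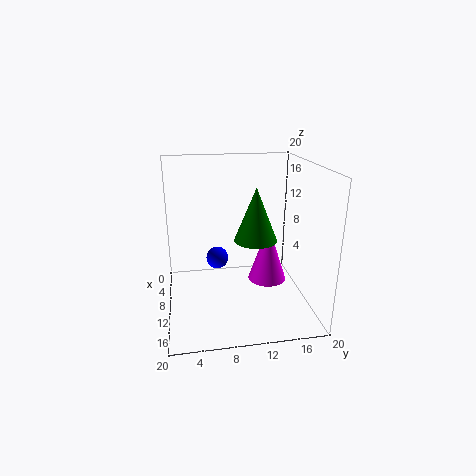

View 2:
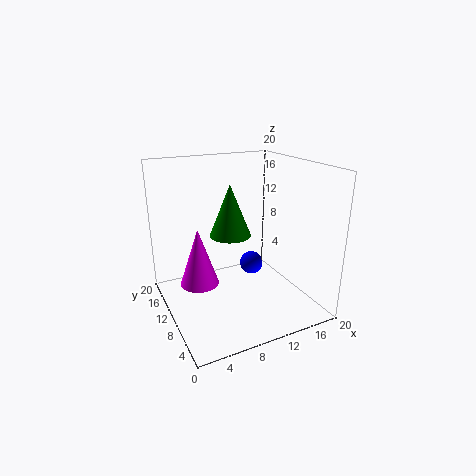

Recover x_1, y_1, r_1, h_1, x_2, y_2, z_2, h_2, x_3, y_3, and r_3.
x_1 = 6, y_1 = 15.5, r_1 = 3, h_1 = 9, x_2 = 10, y_2 = 12.5, z_2 = 9.5, h_2 = 7.5, x_3 = 10.5, y_3 = 7, r_3 = 1.5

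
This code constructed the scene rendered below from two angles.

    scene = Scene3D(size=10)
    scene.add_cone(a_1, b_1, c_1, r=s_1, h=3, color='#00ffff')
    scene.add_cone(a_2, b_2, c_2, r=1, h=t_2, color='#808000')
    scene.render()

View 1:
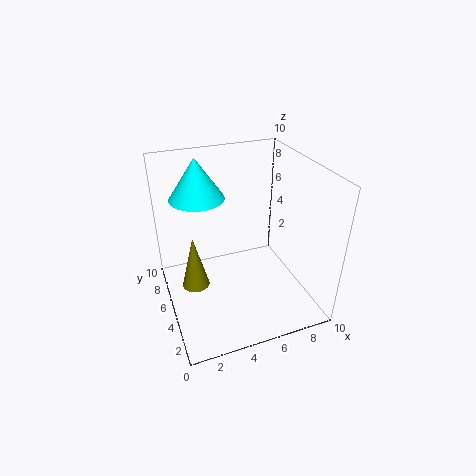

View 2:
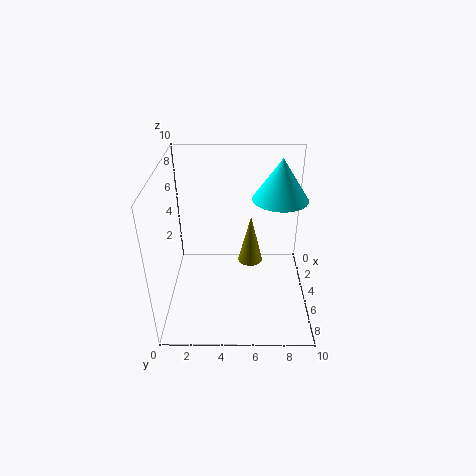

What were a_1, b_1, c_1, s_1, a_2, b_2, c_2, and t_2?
a_1 = 3
b_1 = 8
c_1 = 7
s_1 = 2
a_2 = 2
b_2 = 6
c_2 = 1
t_2 = 4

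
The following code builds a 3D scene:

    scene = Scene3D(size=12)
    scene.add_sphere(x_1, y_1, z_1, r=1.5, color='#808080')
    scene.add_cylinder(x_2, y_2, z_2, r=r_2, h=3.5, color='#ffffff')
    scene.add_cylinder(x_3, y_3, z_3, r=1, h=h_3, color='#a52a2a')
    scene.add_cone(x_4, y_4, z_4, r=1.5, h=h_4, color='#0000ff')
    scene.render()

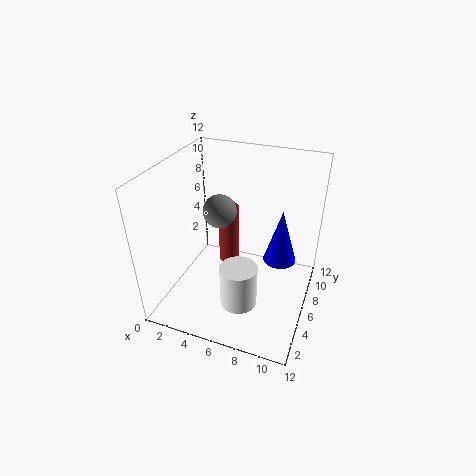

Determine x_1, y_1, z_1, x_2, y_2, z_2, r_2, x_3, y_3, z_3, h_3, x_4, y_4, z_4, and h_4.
x_1 = 3.5
y_1 = 8
z_1 = 7
x_2 = 7
y_2 = 3.5
z_2 = 1.5
r_2 = 1.5
x_3 = 3.5
y_3 = 10
z_3 = 0.5
h_3 = 6
x_4 = 9
y_4 = 9
z_4 = 2.5
h_4 = 5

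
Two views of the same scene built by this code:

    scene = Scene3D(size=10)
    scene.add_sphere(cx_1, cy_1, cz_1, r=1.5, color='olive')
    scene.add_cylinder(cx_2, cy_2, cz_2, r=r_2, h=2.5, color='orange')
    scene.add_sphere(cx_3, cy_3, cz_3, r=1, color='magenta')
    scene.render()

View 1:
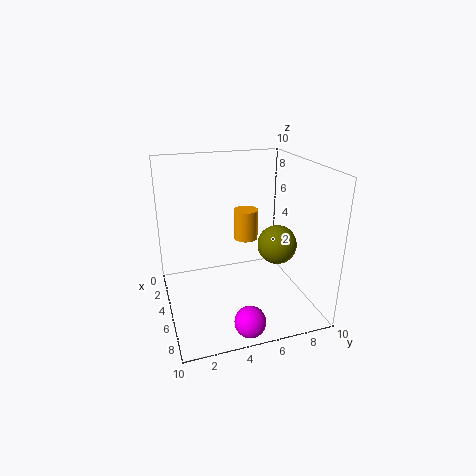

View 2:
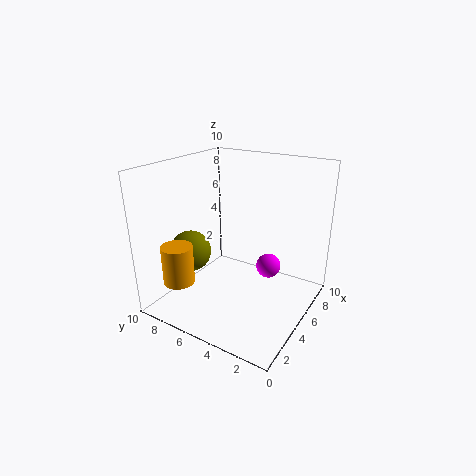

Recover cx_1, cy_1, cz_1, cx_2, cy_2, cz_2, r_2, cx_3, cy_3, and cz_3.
cx_1 = 4, cy_1 = 8.5, cz_1 = 3.5, cx_2 = 1, cy_2 = 7, cz_2 = 3, r_2 = 1, cx_3 = 9, cy_3 = 4.5, cz_3 = 1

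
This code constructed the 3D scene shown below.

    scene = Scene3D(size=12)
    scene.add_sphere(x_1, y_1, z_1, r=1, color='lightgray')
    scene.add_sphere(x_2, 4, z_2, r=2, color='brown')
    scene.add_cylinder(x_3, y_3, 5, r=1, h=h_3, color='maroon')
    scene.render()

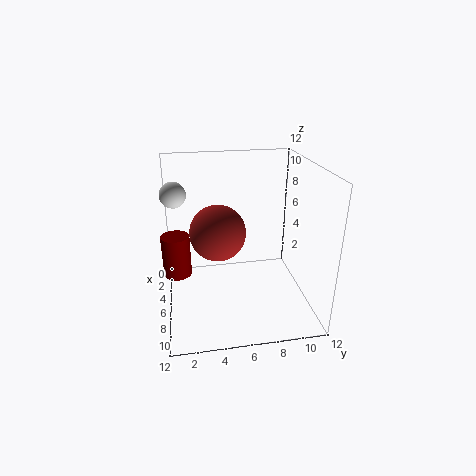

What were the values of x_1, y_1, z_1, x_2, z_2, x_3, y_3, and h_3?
x_1 = 6
y_1 = 1
z_1 = 10
x_2 = 9
z_2 = 8
x_3 = 9
y_3 = 1
h_3 = 3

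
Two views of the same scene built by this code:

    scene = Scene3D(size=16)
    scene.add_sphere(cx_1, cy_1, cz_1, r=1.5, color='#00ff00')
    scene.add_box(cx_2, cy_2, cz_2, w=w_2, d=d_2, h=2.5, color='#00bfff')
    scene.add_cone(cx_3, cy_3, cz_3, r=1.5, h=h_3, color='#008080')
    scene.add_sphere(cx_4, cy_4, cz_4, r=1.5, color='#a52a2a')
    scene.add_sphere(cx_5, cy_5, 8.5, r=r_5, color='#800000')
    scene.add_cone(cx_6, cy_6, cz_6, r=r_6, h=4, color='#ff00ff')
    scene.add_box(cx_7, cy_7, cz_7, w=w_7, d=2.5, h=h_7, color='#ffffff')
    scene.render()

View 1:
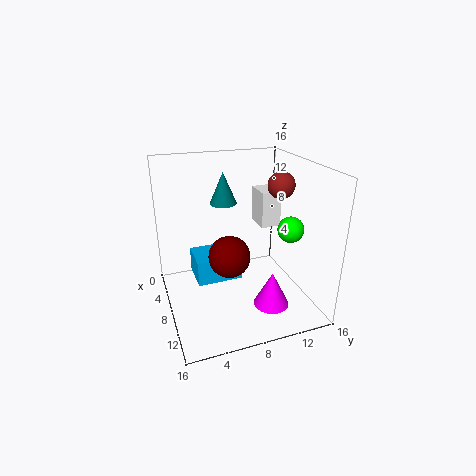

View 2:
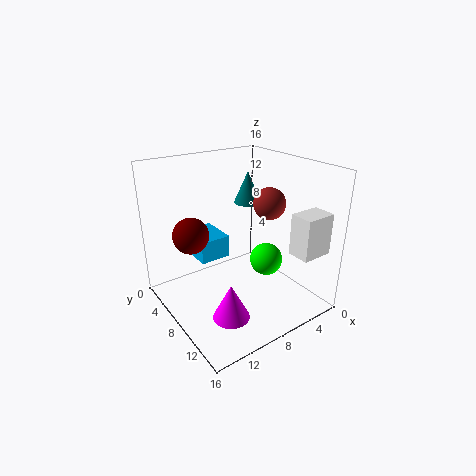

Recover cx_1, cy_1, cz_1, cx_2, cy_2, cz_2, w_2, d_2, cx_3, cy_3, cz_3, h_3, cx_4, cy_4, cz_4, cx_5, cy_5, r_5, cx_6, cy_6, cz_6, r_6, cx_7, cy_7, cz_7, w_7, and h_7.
cx_1 = 9; cy_1 = 14; cz_1 = 8.5; cx_2 = 8.5; cy_2 = 2.5; cz_2 = 5.5; w_2 = 3.5; d_2 = 4.5; cx_3 = 6; cy_3 = 7; cz_3 = 11.5; h_3 = 3.5; cx_4 = 8; cy_4 = 13; cz_4 = 13.5; cx_5 = 12.5; cy_5 = 5.5; r_5 = 2; cx_6 = 11; cy_6 = 11; cz_6 = 0.5; r_6 = 2; cx_7 = 1; cy_7 = 12.5; cz_7 = 7; w_7 = 3.5; h_7 = 4.5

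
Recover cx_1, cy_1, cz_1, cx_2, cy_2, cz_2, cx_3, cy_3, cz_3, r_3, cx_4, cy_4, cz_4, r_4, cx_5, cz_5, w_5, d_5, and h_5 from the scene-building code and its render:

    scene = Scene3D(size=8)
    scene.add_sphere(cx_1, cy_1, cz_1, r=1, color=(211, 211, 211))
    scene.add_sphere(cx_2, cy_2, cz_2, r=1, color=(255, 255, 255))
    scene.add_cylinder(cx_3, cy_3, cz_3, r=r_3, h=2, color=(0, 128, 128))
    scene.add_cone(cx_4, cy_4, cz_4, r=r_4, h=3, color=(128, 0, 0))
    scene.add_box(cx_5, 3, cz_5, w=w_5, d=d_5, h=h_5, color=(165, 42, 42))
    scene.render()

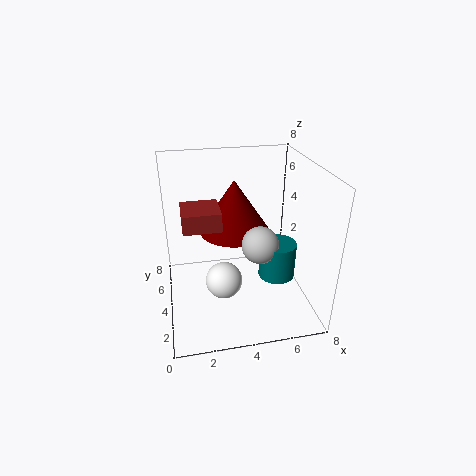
cx_1 = 5
cy_1 = 3
cz_1 = 4
cx_2 = 3
cy_2 = 3
cz_2 = 2
cx_3 = 6
cy_3 = 3
cz_3 = 2
r_3 = 1
cx_4 = 4
cy_4 = 5
cz_4 = 4
r_4 = 2
cx_5 = 1
cz_5 = 5
w_5 = 2
d_5 = 2
h_5 = 1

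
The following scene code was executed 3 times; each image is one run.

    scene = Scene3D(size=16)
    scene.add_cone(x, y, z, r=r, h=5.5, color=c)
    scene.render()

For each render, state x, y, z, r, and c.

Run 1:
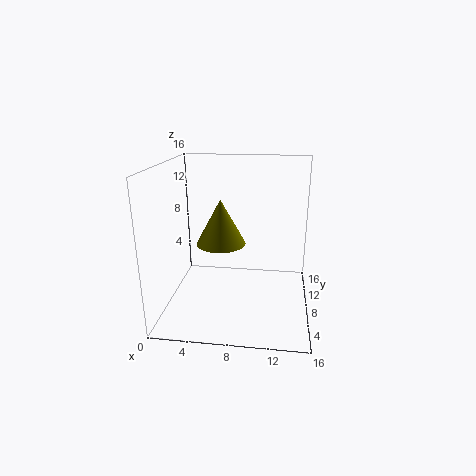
x = 5.5, y = 11, z = 6, r = 3, c = 'olive'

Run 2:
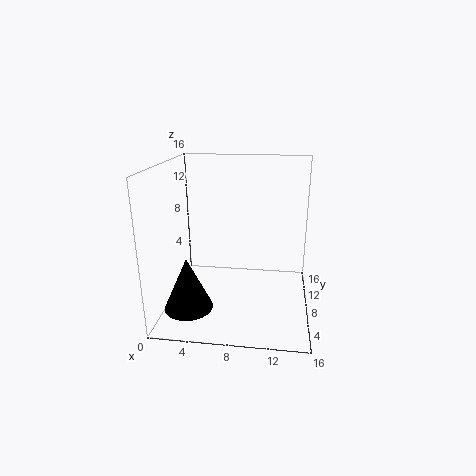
x = 3.5, y = 3, z = 2, r = 2.5, c = 'black'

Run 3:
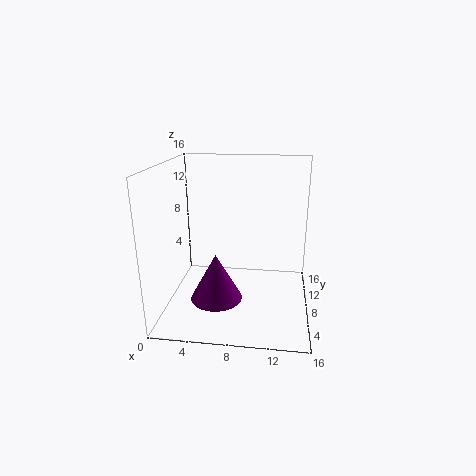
x = 5.5, y = 7.5, z = 0.5, r = 3, c = 'purple'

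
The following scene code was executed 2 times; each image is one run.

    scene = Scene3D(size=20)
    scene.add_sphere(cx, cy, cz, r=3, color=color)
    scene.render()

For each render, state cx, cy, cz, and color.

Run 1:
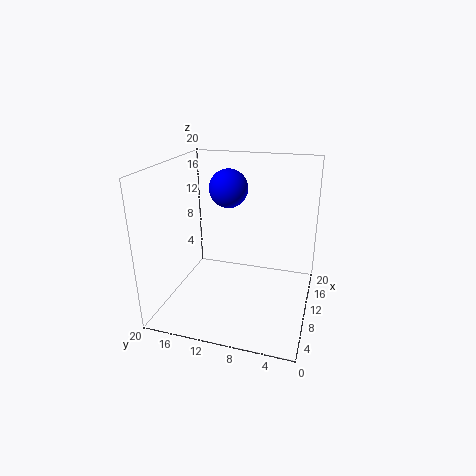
cx = 16.5, cy = 13.5, cz = 15, color = 'blue'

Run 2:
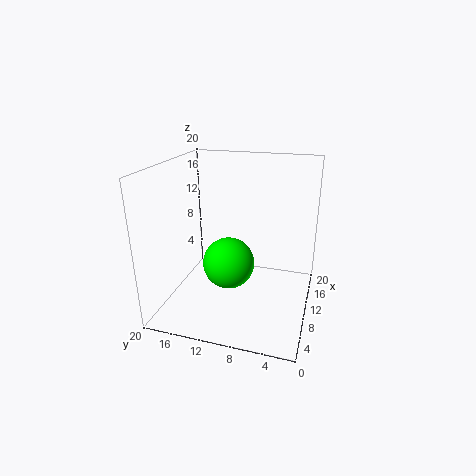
cx = 3, cy = 9, cz = 10, color = 'lime'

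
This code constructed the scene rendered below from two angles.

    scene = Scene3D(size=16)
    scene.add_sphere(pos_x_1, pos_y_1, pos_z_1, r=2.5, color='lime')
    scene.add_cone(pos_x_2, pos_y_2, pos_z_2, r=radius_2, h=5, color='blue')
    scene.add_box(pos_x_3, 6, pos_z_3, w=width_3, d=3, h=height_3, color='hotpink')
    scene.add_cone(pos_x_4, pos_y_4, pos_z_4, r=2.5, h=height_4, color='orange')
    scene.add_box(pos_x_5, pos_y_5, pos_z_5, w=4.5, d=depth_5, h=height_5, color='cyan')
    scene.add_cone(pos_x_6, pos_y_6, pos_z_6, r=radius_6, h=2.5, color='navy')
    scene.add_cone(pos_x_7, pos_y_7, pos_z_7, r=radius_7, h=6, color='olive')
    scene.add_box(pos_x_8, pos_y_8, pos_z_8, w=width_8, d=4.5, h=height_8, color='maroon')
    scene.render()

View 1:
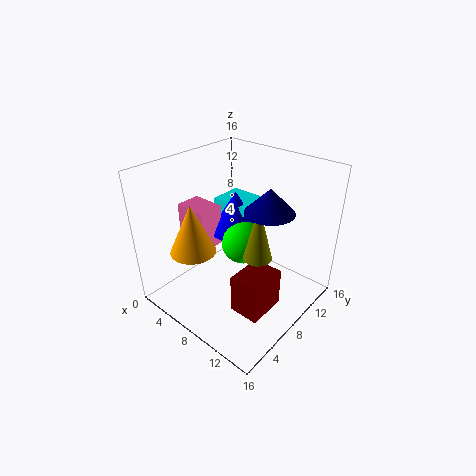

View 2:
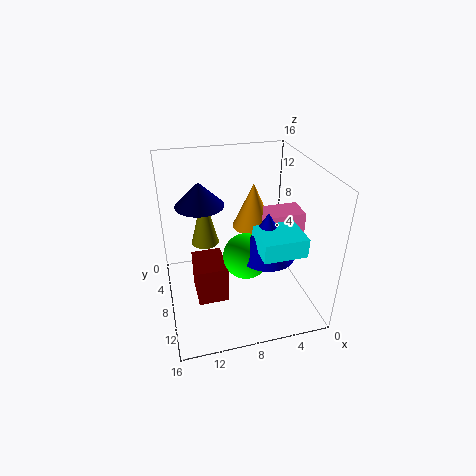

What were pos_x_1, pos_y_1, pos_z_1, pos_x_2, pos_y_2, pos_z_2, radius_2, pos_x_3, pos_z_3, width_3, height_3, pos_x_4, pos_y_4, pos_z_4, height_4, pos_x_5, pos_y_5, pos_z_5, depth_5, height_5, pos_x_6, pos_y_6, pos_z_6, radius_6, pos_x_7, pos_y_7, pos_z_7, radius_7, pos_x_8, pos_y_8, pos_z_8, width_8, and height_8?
pos_x_1 = 7.5
pos_y_1 = 9.5
pos_z_1 = 6.5
pos_x_2 = 5.5
pos_y_2 = 10.5
pos_z_2 = 7
radius_2 = 3
pos_x_3 = 0.5
pos_z_3 = 5.5
width_3 = 4
height_3 = 5
pos_x_4 = 5
pos_y_4 = 4
pos_z_4 = 7
height_4 = 5.5
pos_x_5 = 2.5
pos_y_5 = 10
pos_z_5 = 8.5
depth_5 = 4
height_5 = 2
pos_x_6 = 12
pos_y_6 = 8
pos_z_6 = 12.5
radius_6 = 2.5
pos_x_7 = 11.5
pos_y_7 = 7
pos_z_7 = 7.5
radius_7 = 1.5
pos_x_8 = 9.5
pos_y_8 = 5
pos_z_8 = 0.5
width_8 = 3.5
height_8 = 4.5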